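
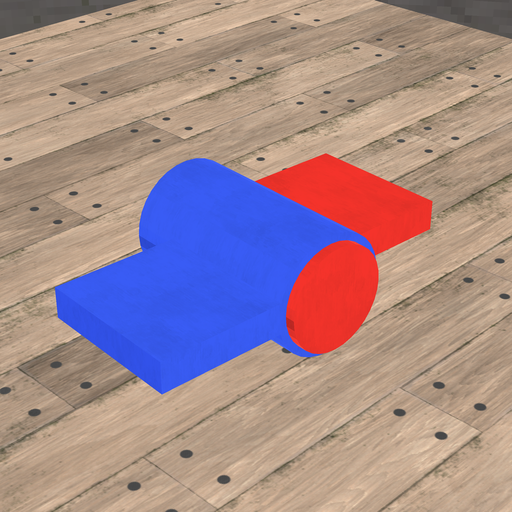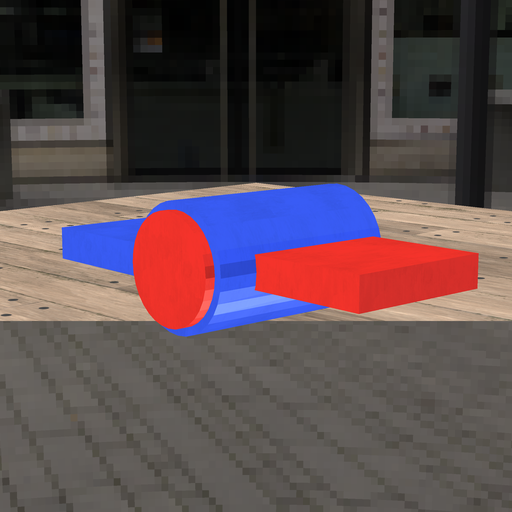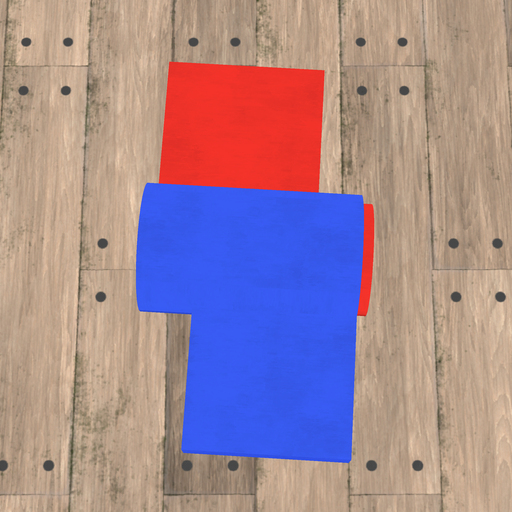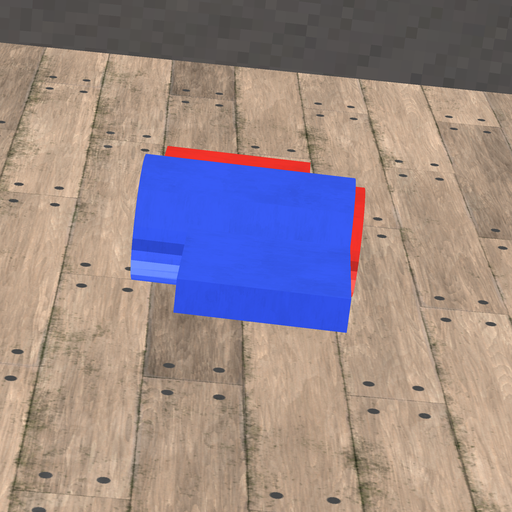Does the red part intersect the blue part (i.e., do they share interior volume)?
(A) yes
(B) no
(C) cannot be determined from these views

(A) yes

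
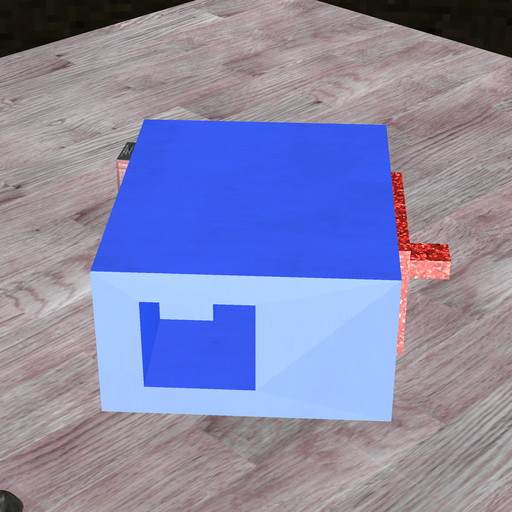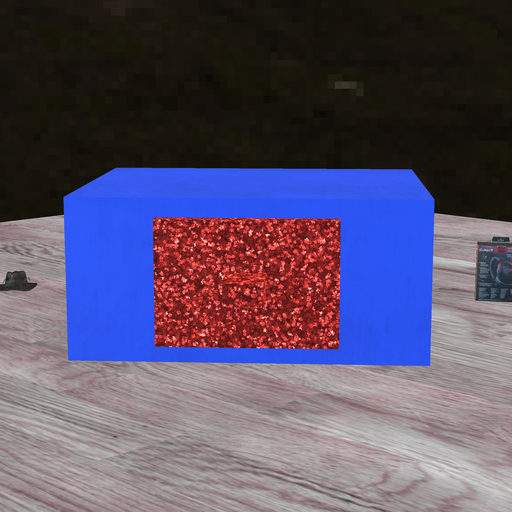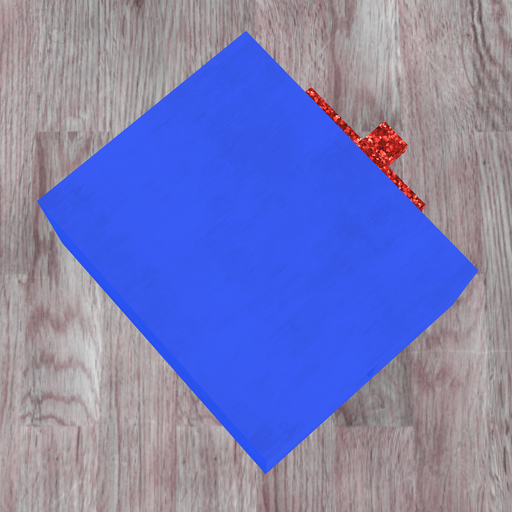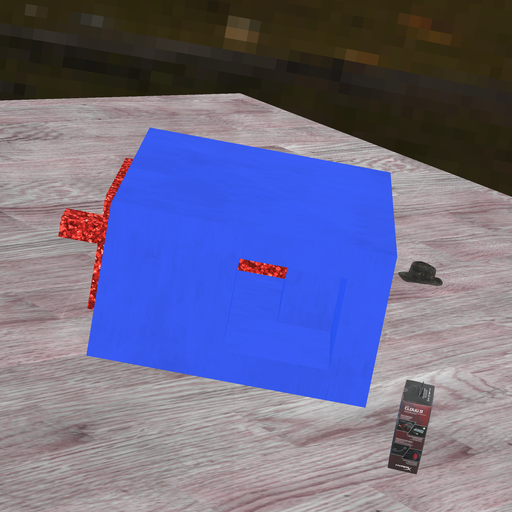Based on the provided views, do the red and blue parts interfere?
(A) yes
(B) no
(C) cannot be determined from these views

(A) yes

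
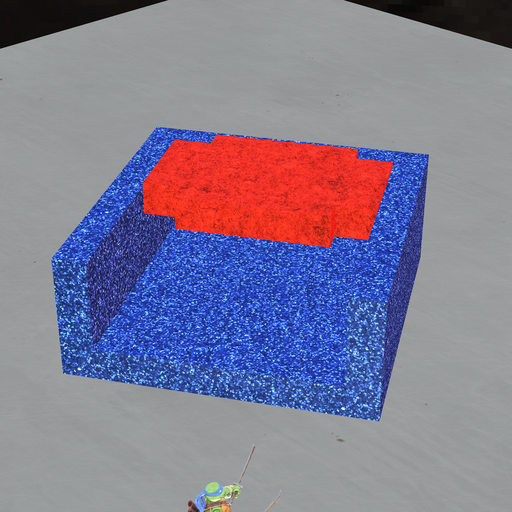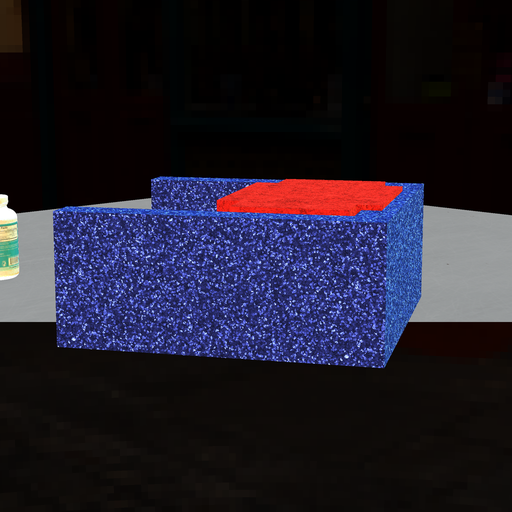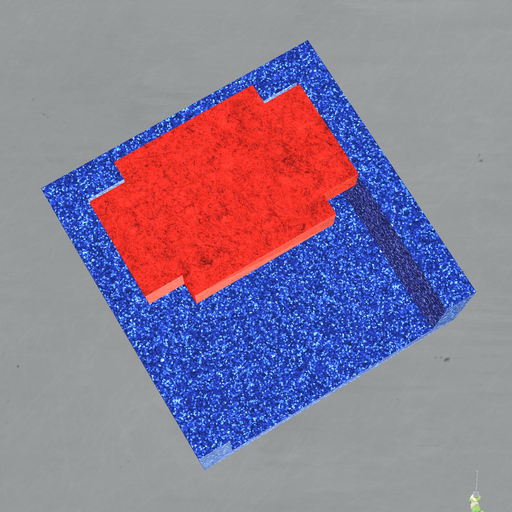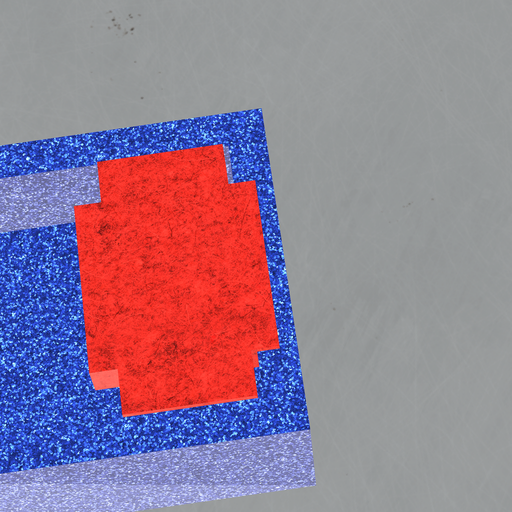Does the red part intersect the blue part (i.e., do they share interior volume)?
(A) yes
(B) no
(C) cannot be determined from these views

(A) yes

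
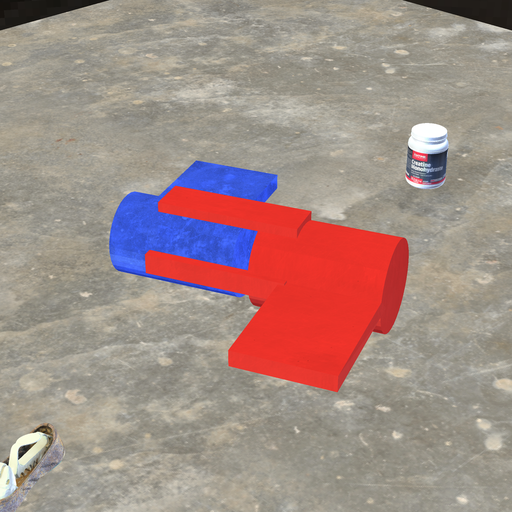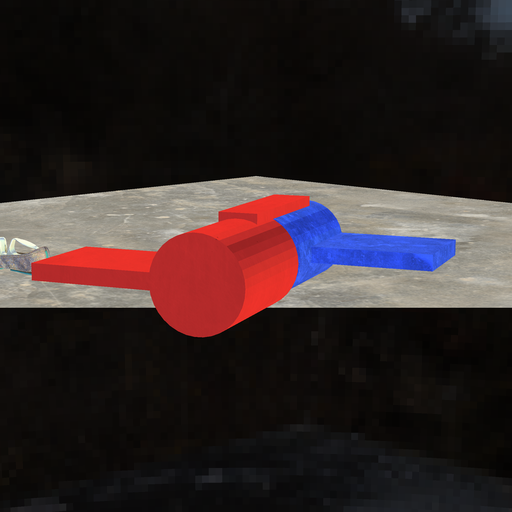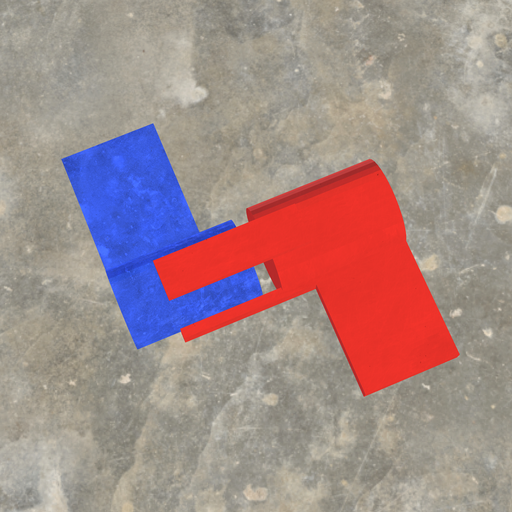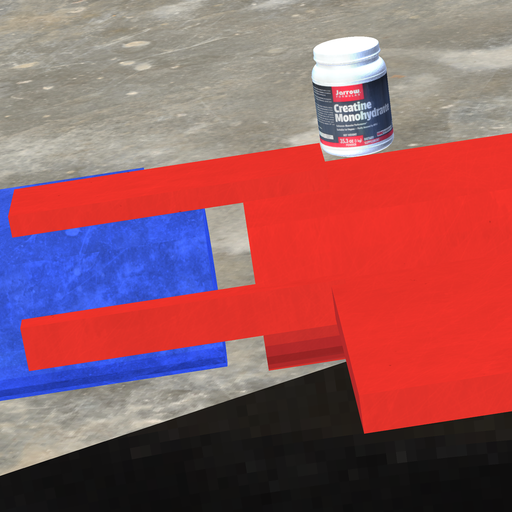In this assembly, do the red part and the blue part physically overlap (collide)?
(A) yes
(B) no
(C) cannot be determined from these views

(B) no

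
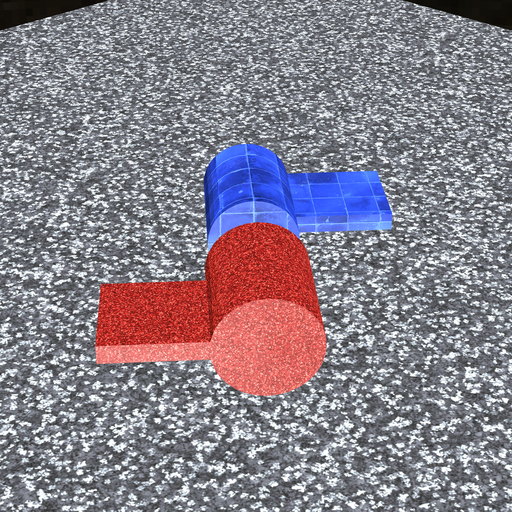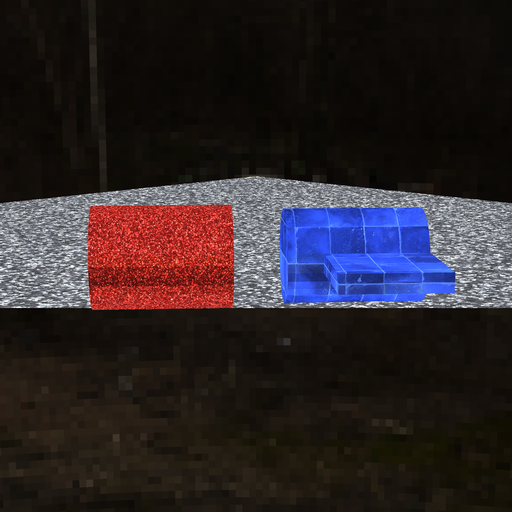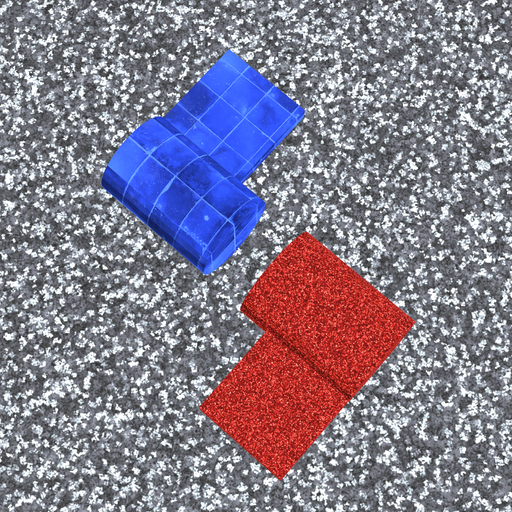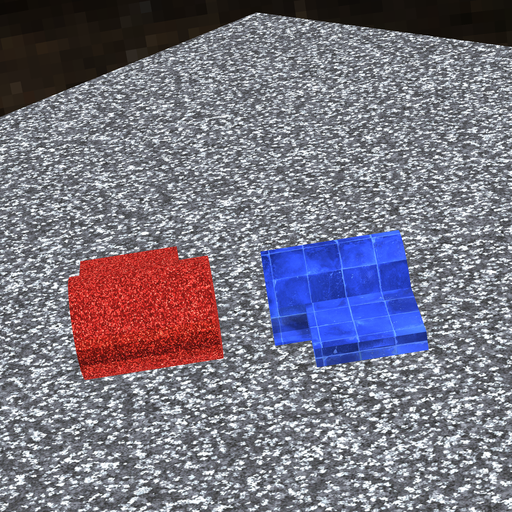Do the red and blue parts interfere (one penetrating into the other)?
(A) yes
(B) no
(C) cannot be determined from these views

(B) no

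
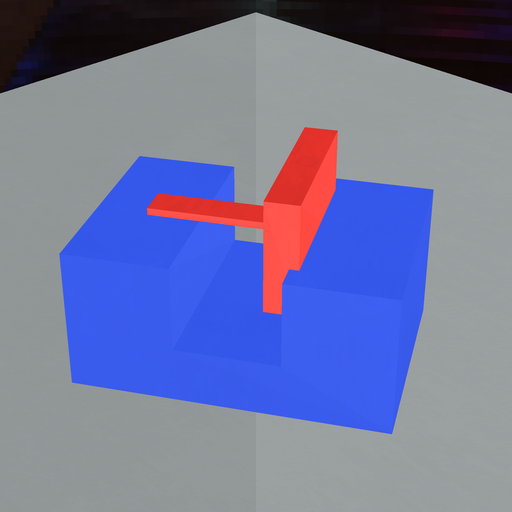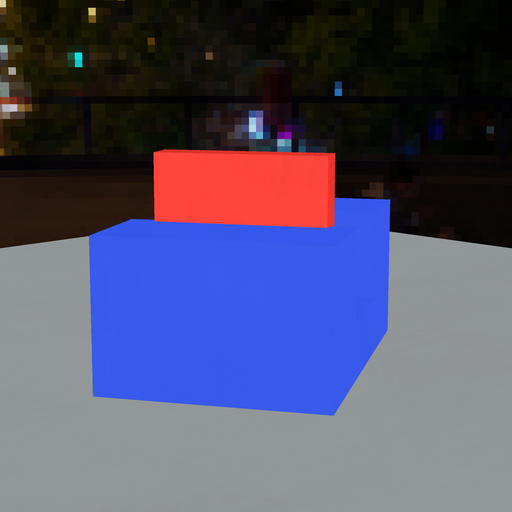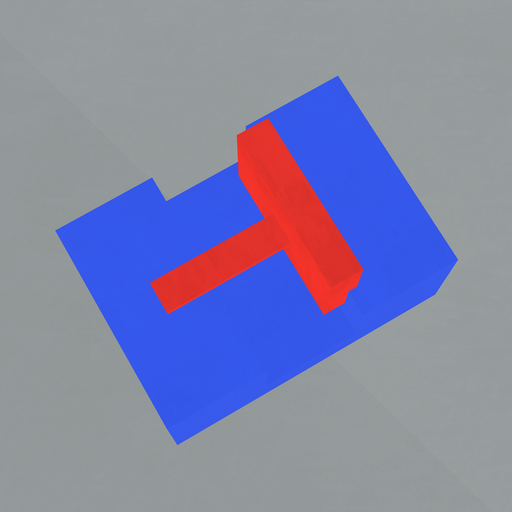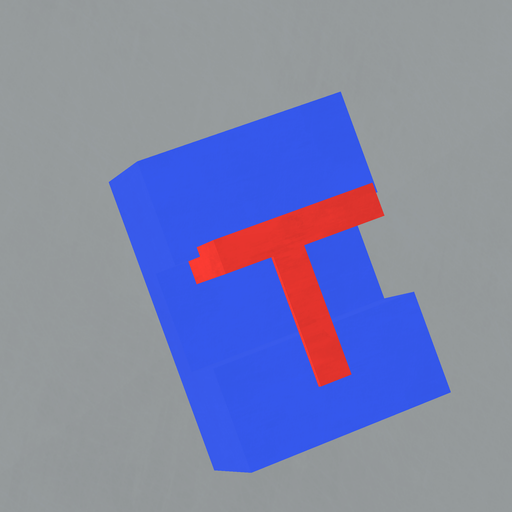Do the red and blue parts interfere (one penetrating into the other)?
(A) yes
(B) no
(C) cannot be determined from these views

(A) yes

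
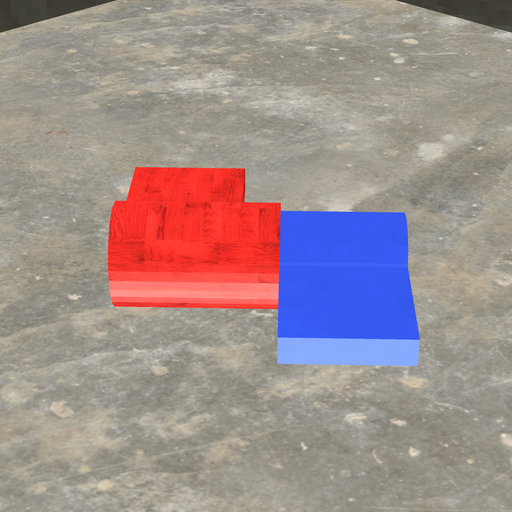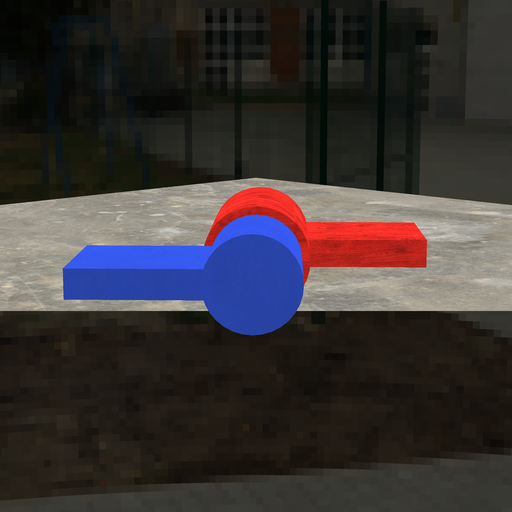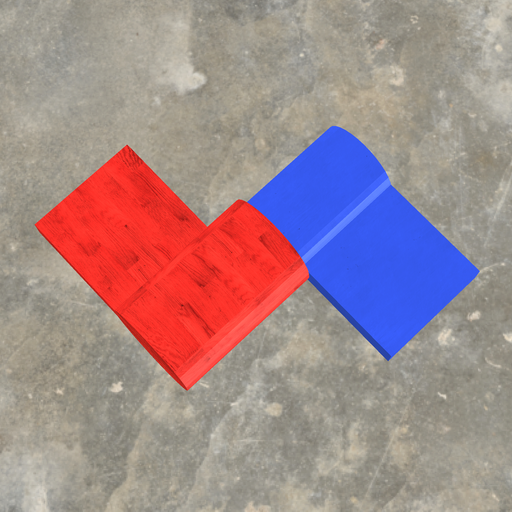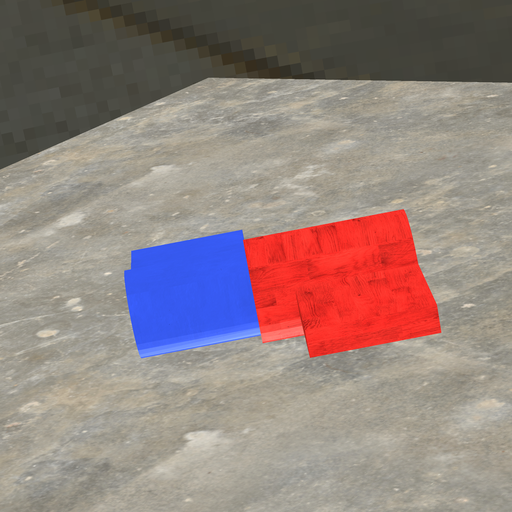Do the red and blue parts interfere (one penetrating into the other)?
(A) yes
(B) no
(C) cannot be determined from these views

(A) yes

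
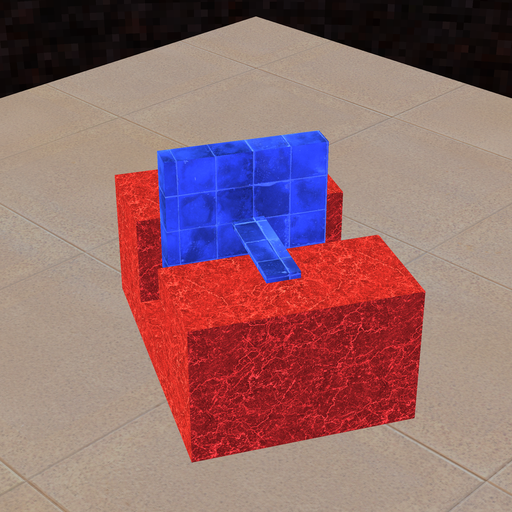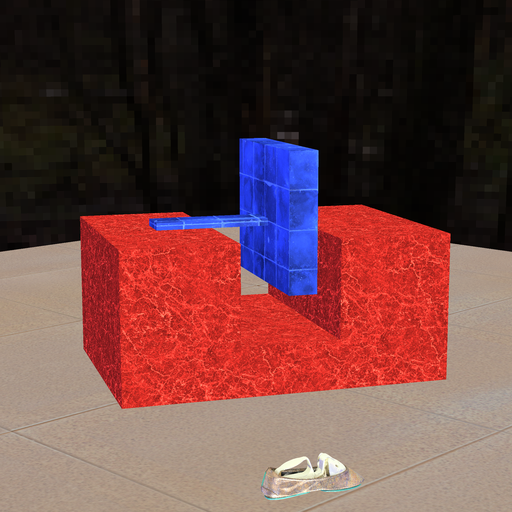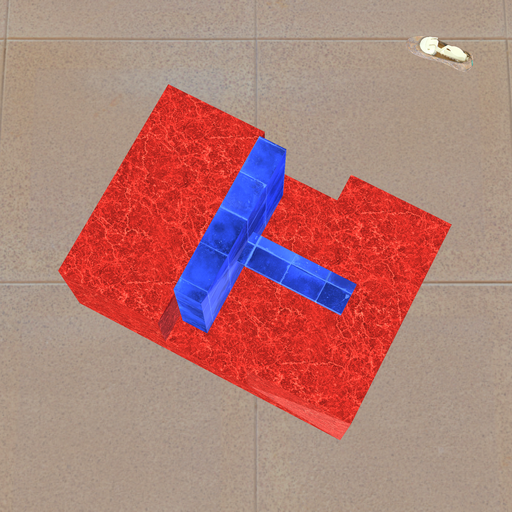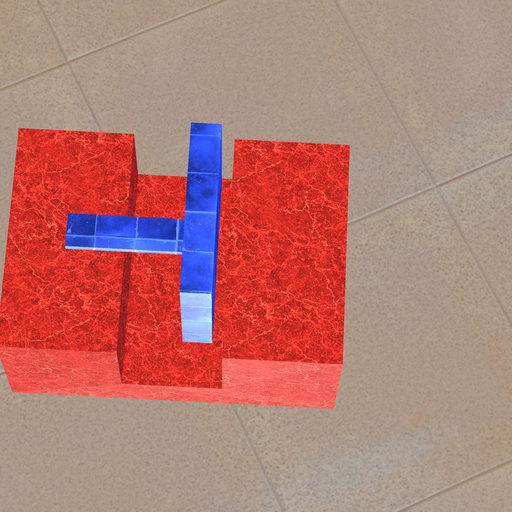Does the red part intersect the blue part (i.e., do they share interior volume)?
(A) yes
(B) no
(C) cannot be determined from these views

(B) no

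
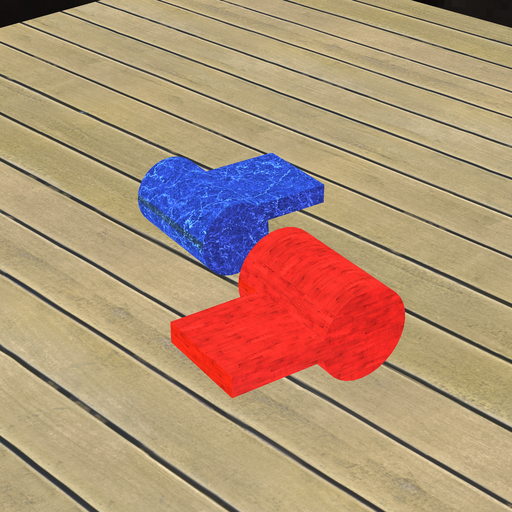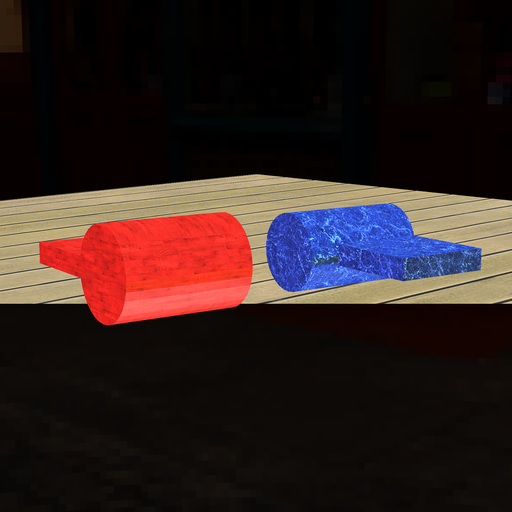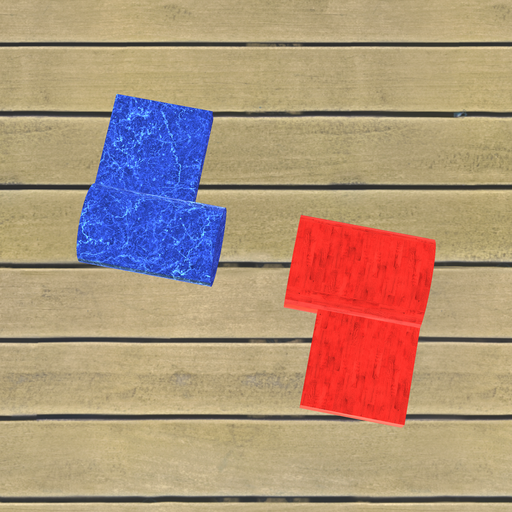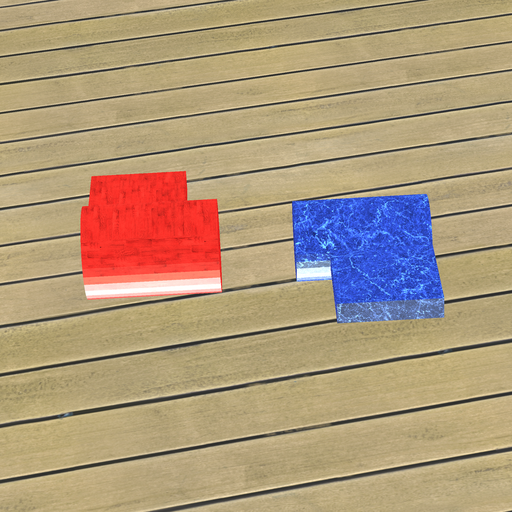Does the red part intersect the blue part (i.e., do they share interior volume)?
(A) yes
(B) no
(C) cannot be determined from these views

(B) no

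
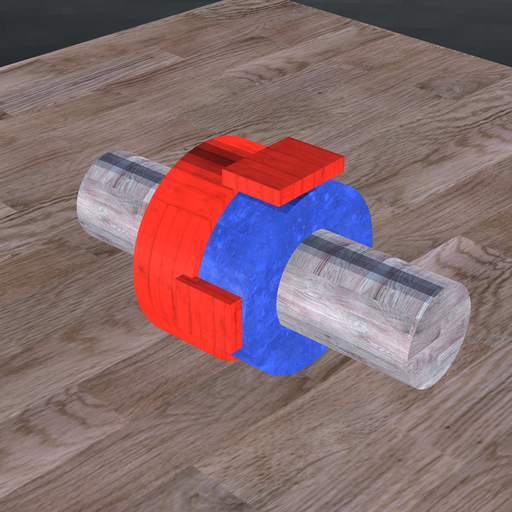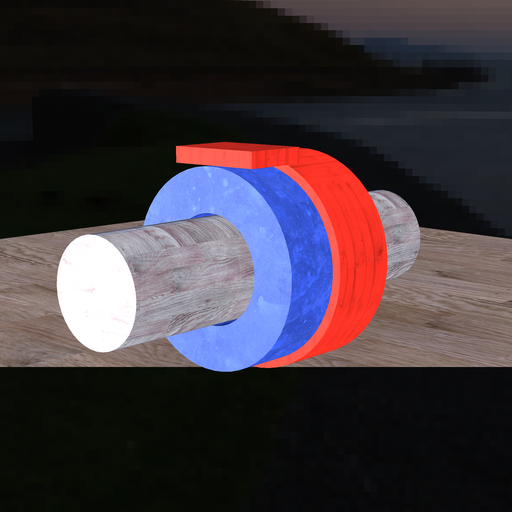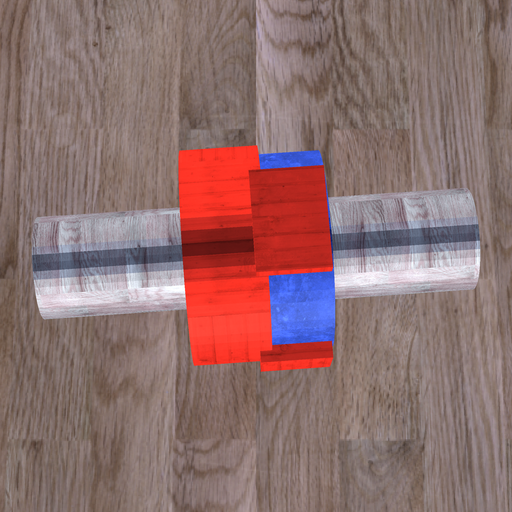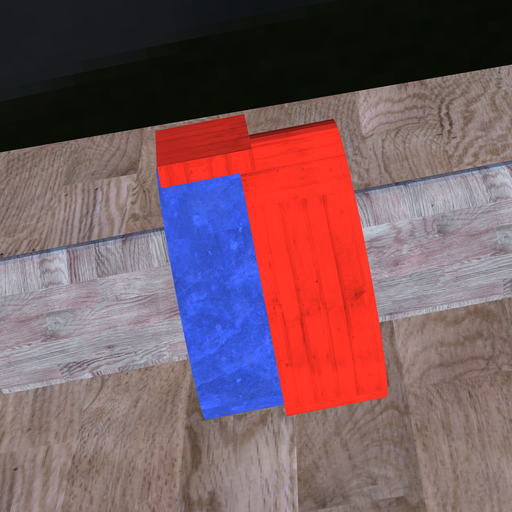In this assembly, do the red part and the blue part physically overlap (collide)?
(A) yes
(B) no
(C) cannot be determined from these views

(A) yes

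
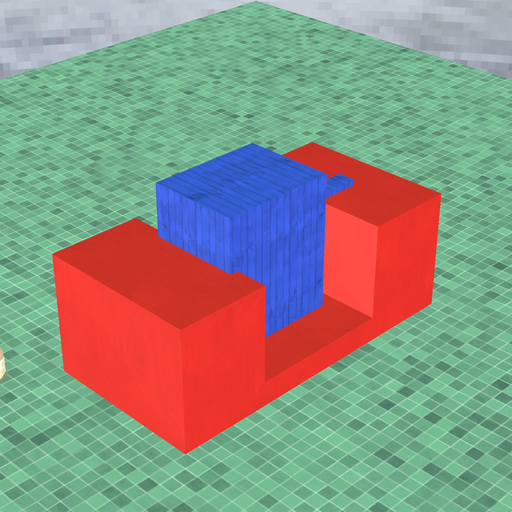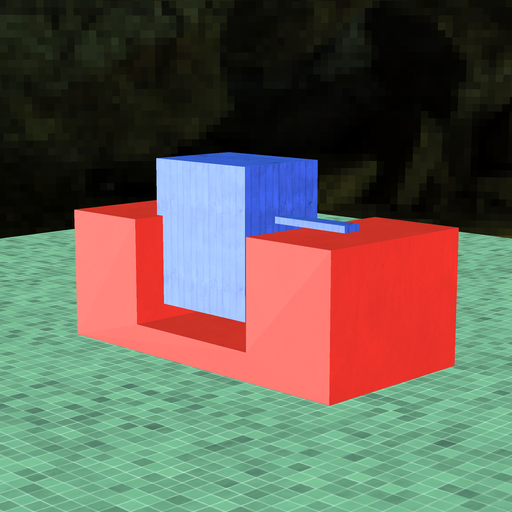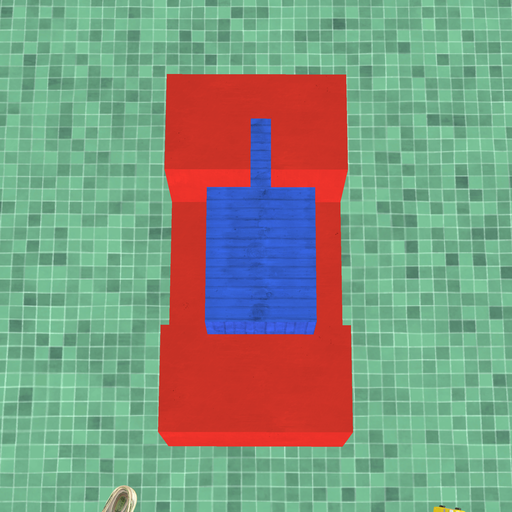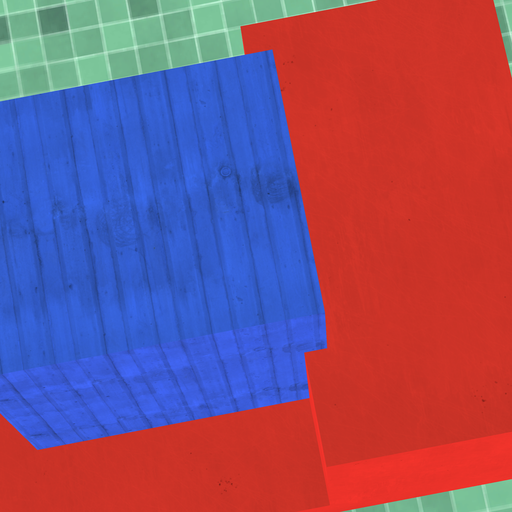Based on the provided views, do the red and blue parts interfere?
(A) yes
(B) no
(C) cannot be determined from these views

(A) yes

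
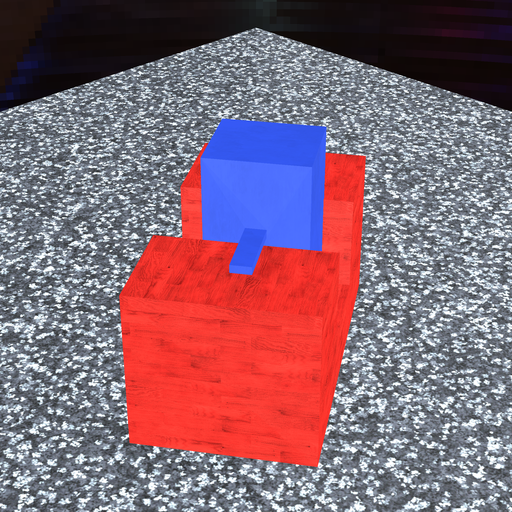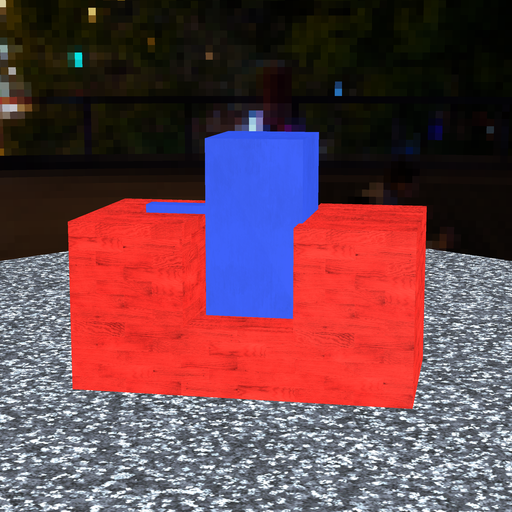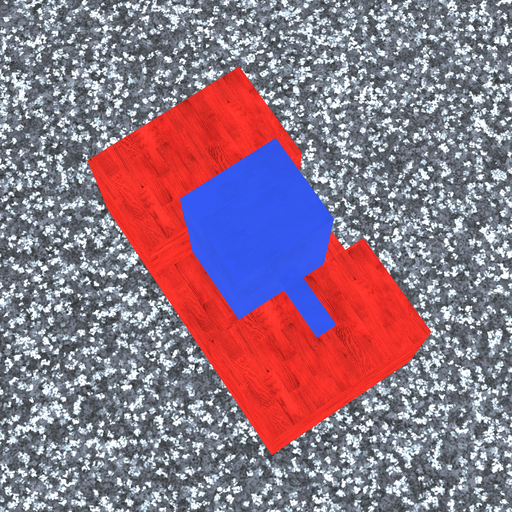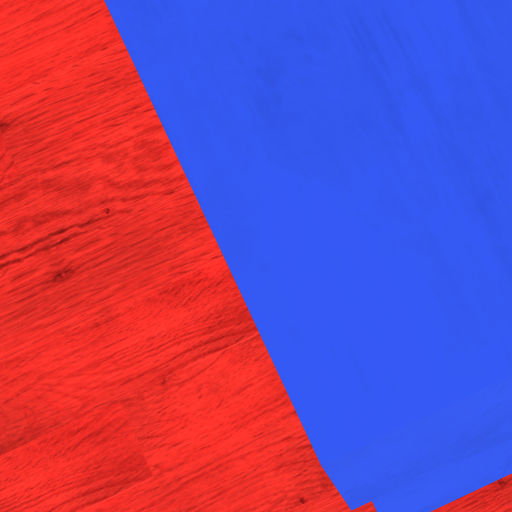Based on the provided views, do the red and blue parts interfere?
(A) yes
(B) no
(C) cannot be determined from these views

(A) yes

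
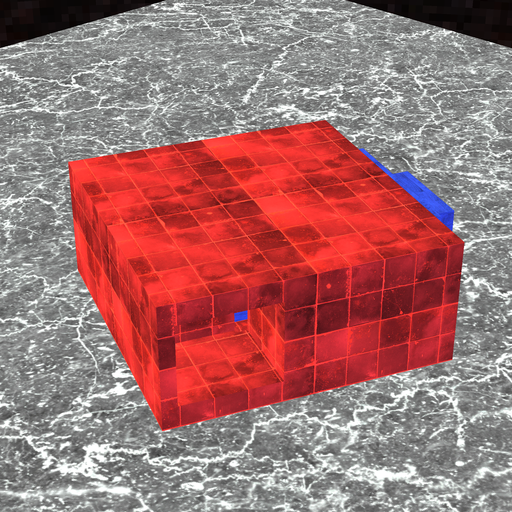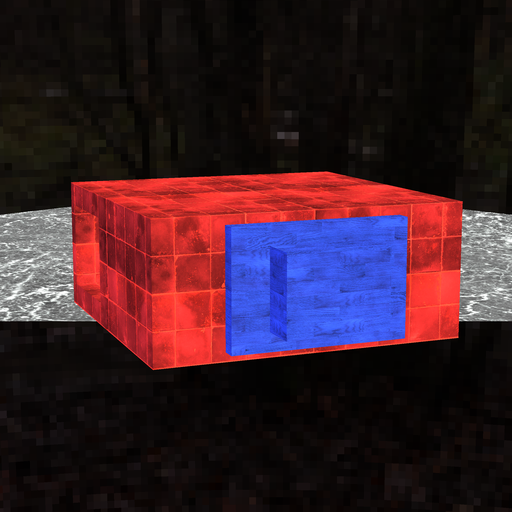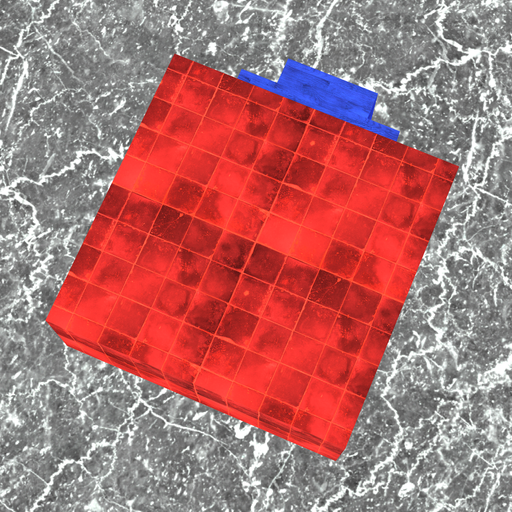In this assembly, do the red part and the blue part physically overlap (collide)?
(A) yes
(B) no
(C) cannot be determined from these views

(C) cannot be determined from these views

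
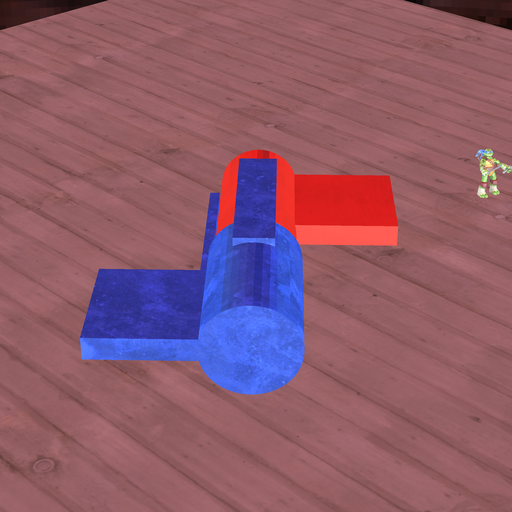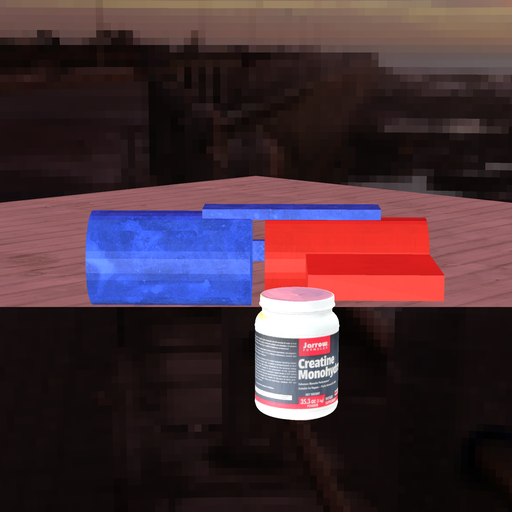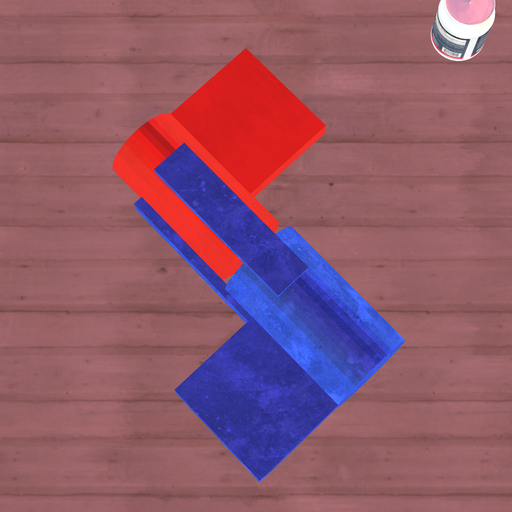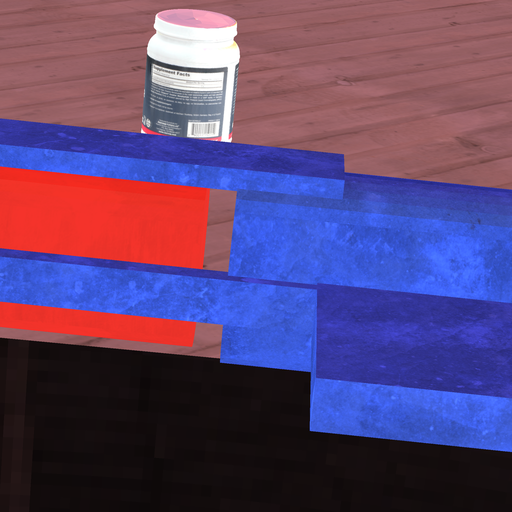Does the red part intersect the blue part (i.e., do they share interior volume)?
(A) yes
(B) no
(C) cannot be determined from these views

(B) no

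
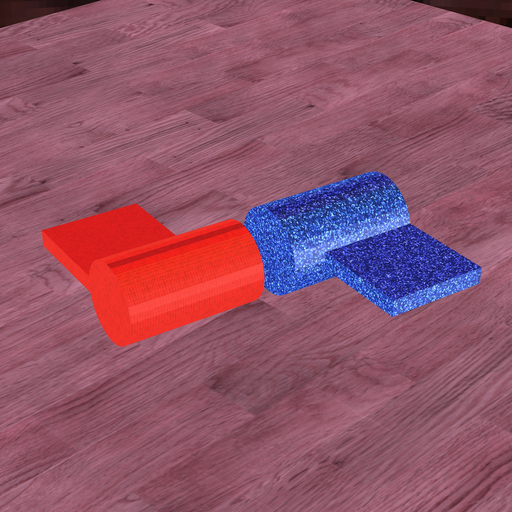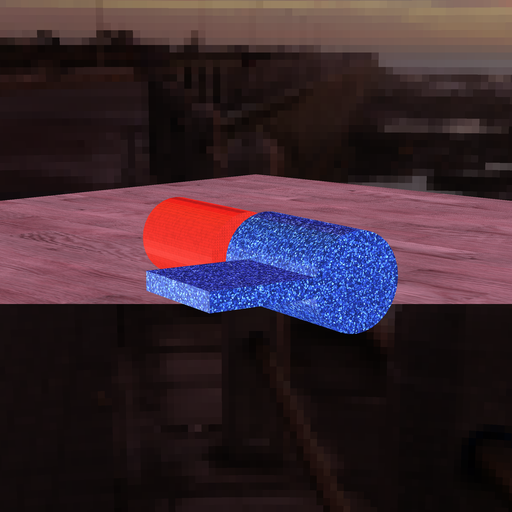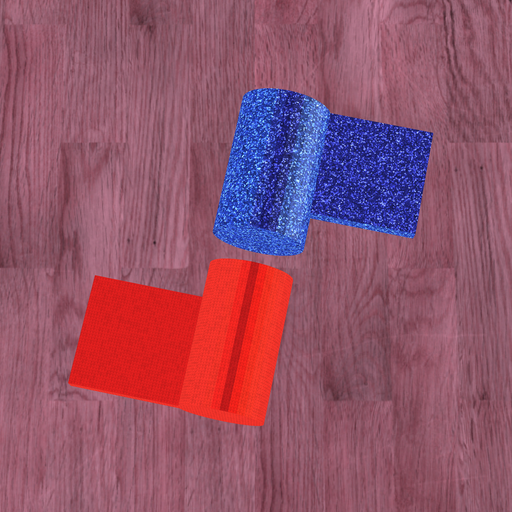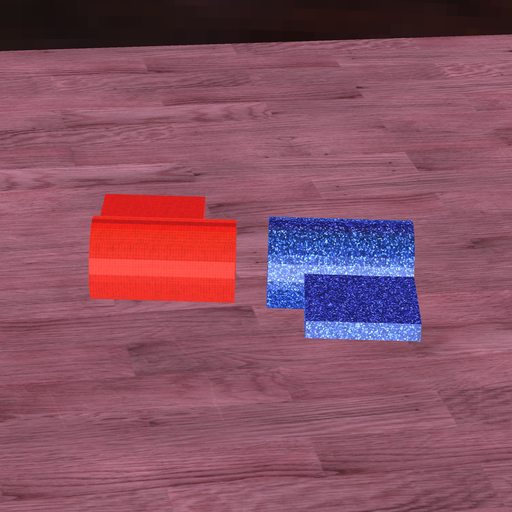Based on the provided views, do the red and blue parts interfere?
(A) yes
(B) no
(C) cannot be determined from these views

(B) no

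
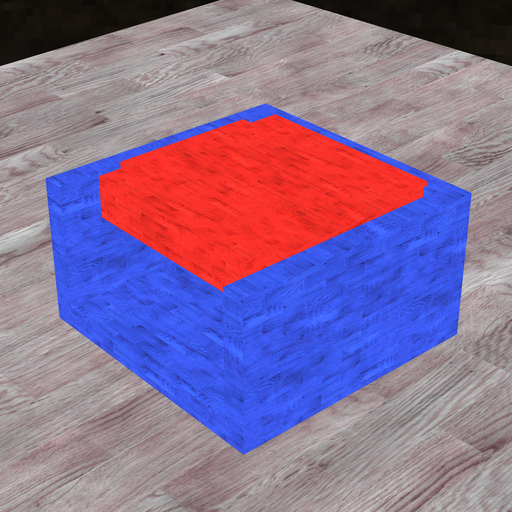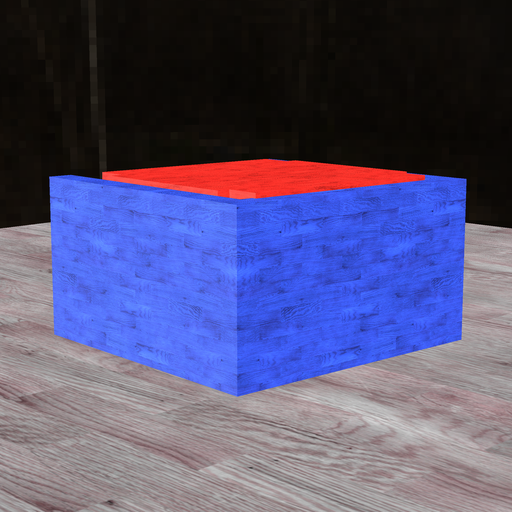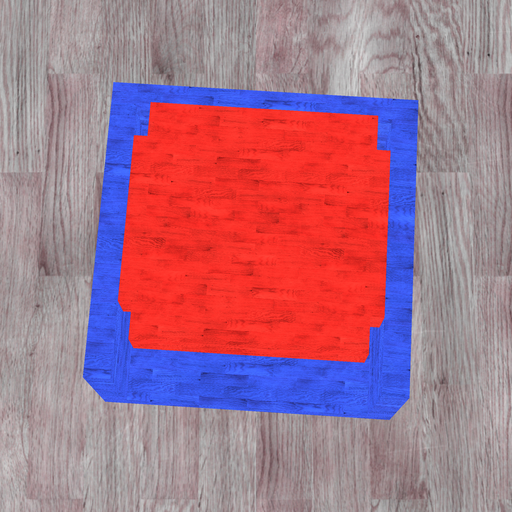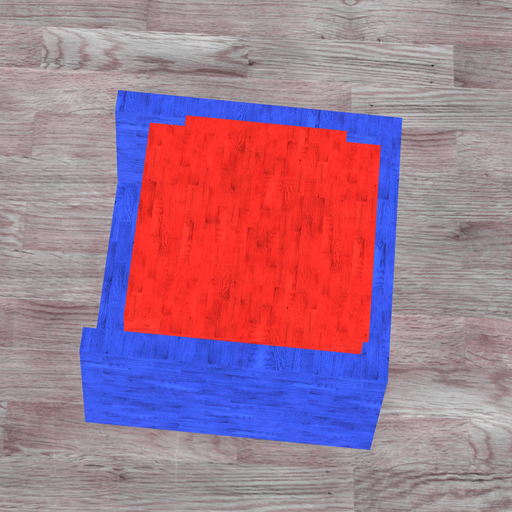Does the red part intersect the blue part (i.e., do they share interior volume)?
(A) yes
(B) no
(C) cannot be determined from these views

(A) yes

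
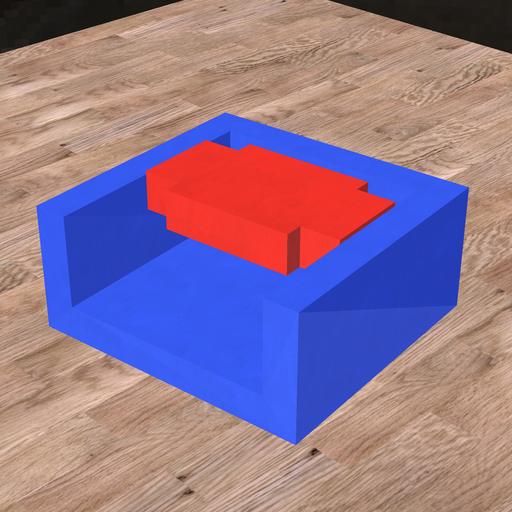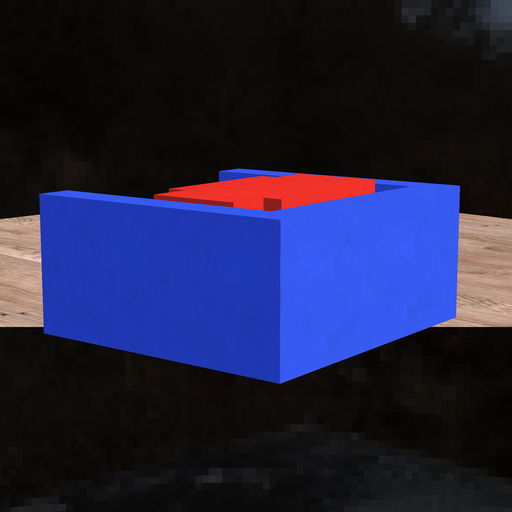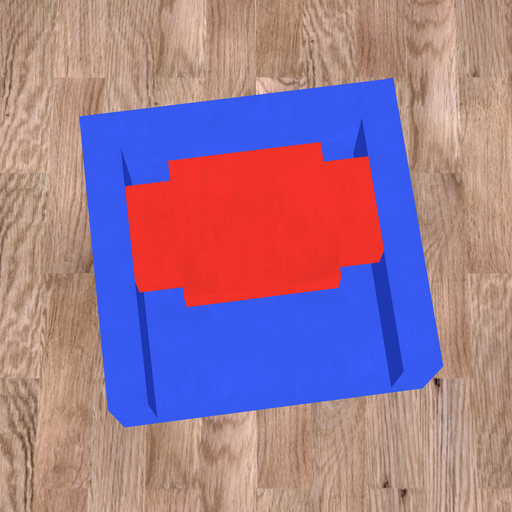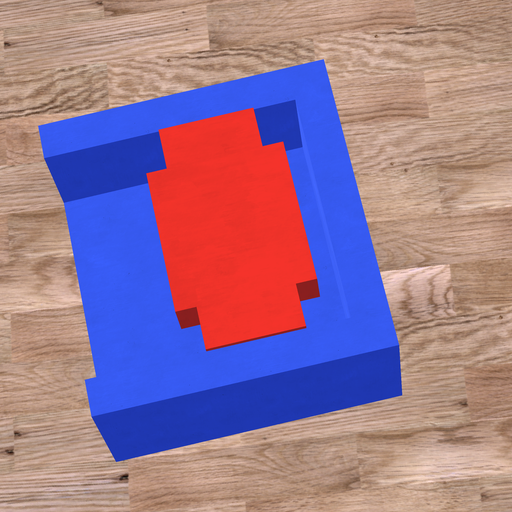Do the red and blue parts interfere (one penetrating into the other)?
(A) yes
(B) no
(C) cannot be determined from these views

(B) no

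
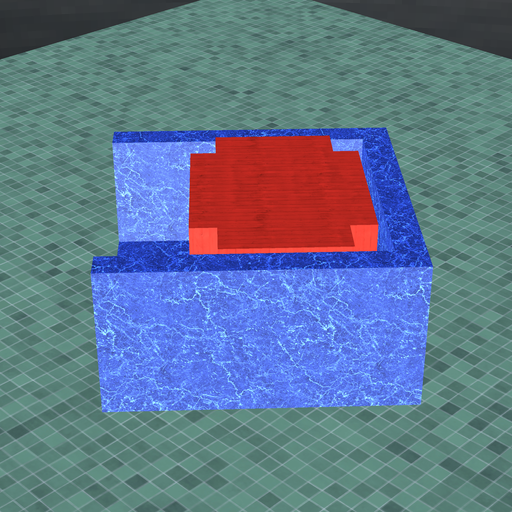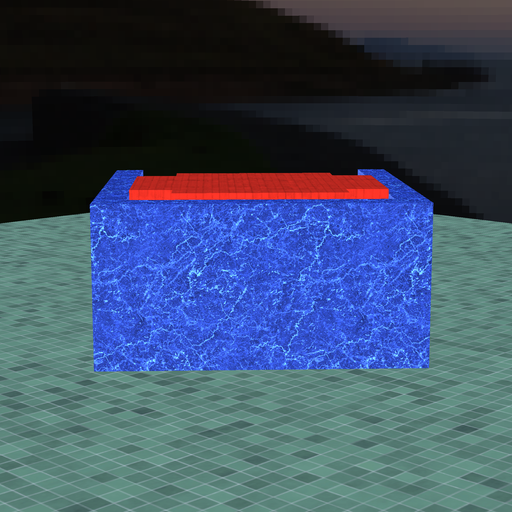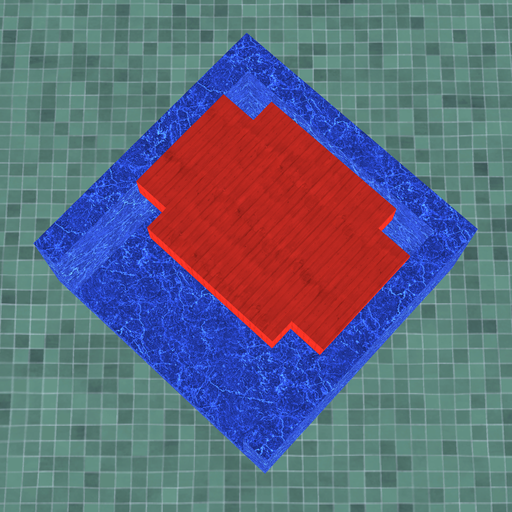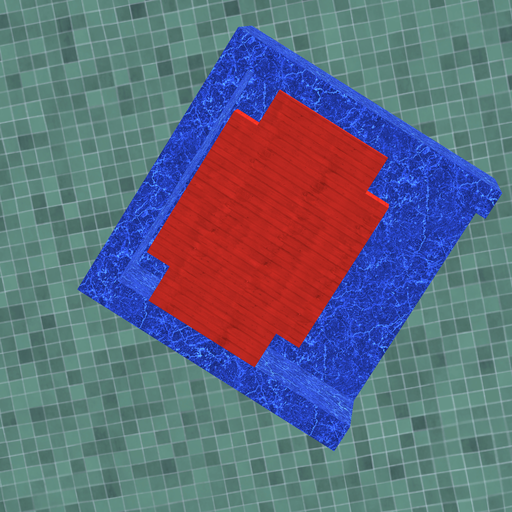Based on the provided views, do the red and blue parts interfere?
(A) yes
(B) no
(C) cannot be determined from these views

(B) no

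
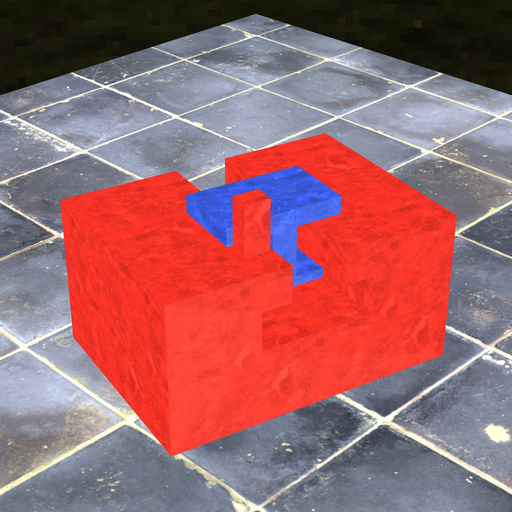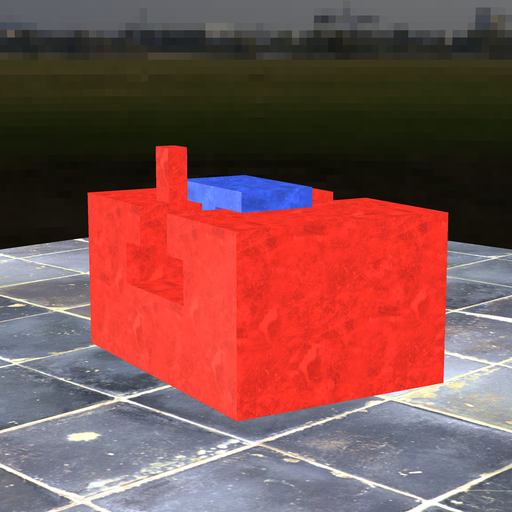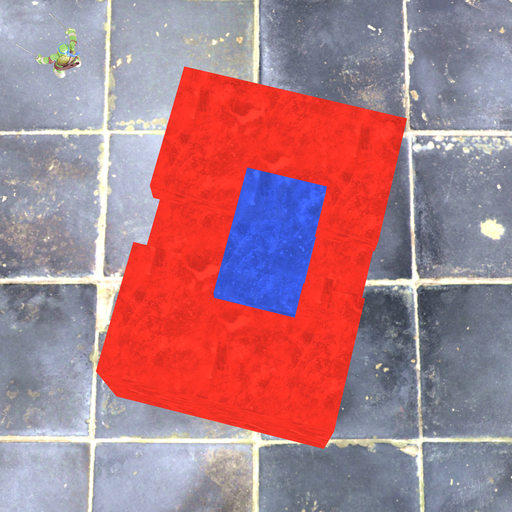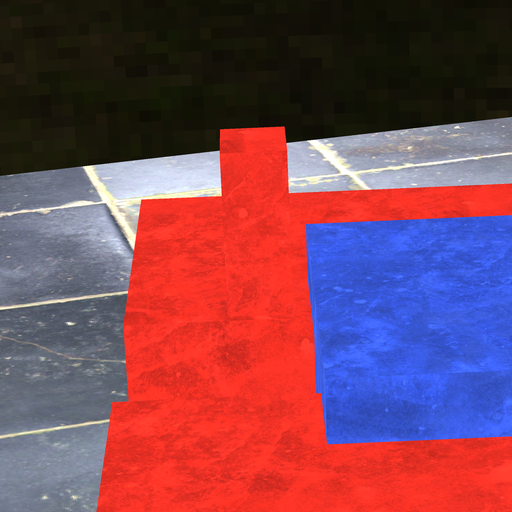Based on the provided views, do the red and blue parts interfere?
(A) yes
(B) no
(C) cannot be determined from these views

(B) no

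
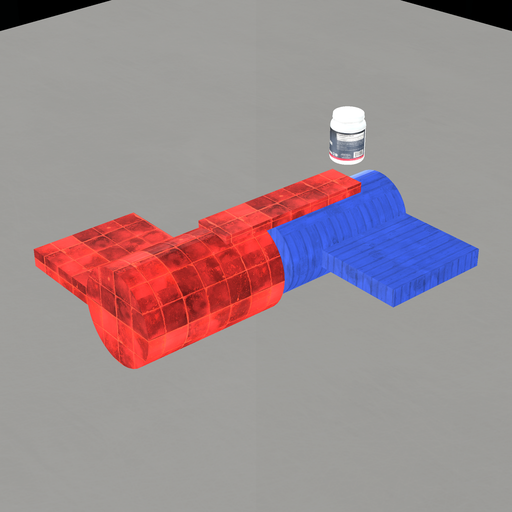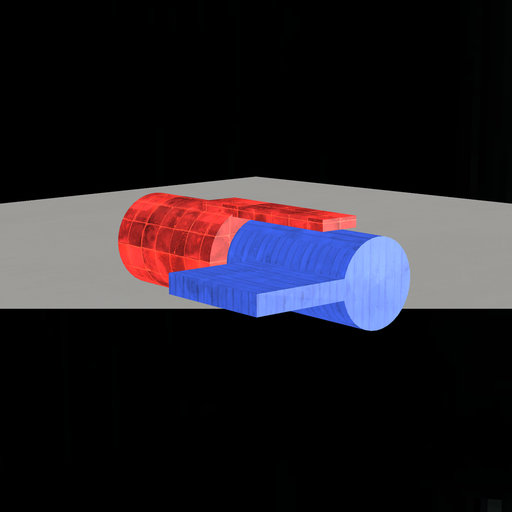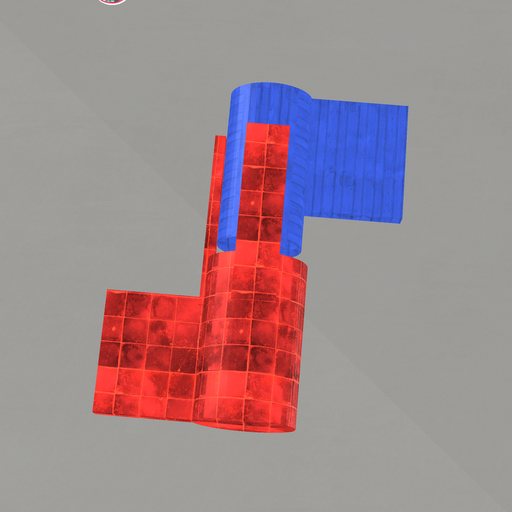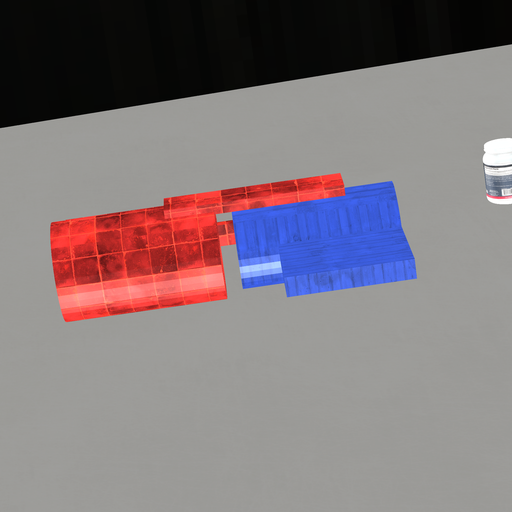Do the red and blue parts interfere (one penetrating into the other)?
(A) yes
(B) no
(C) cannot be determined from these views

(B) no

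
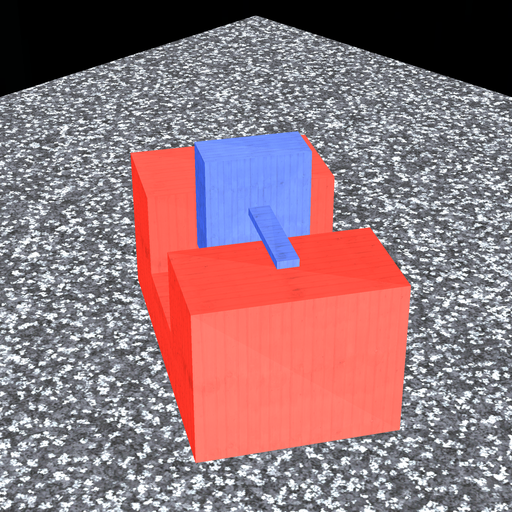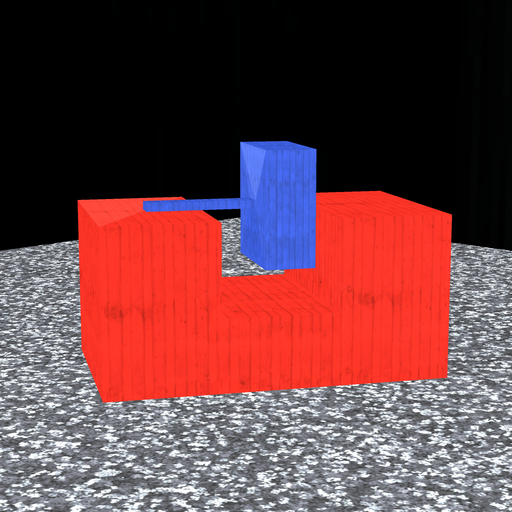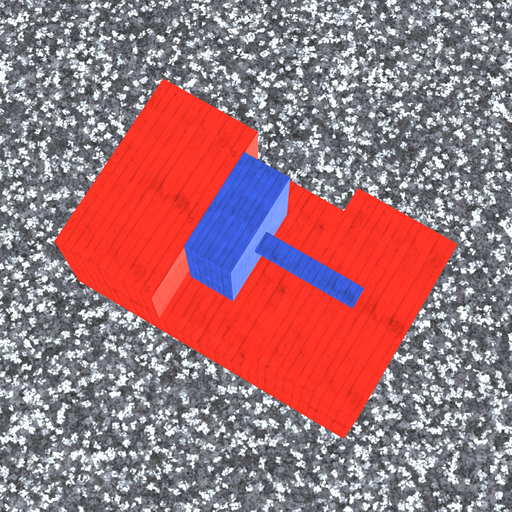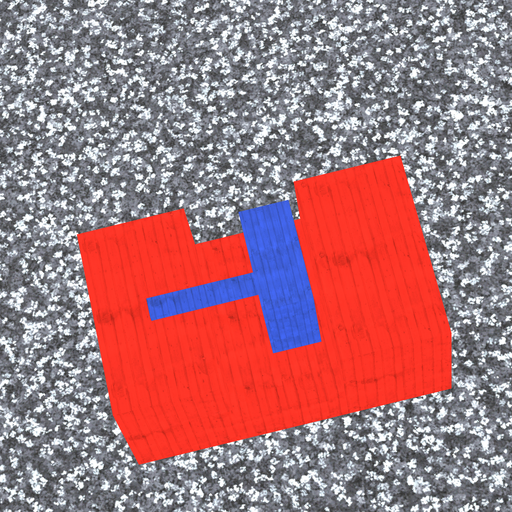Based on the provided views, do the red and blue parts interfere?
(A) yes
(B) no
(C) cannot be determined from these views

(B) no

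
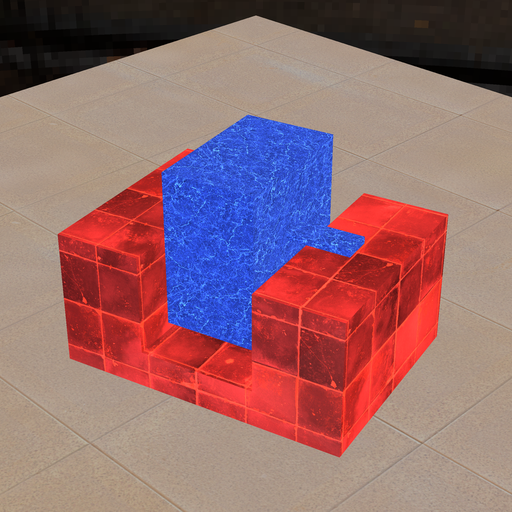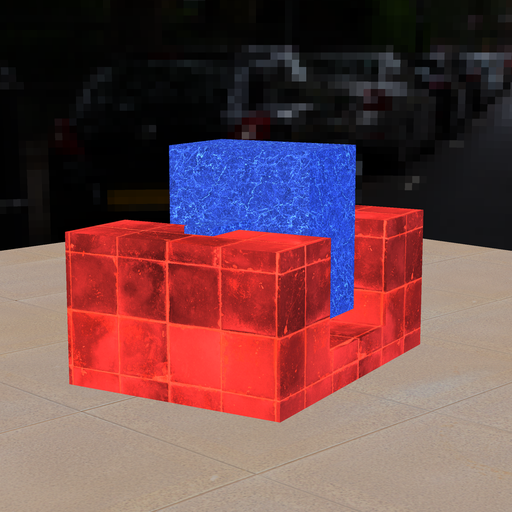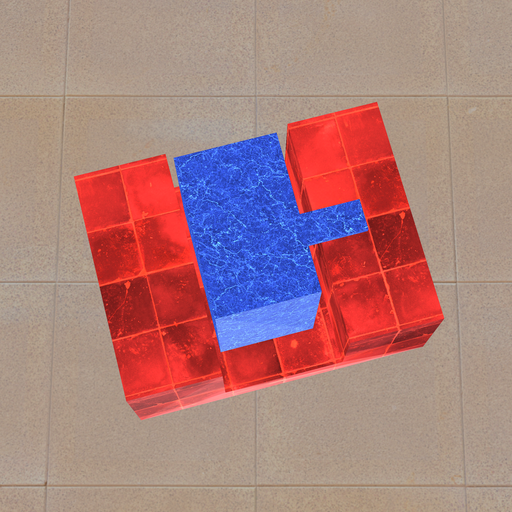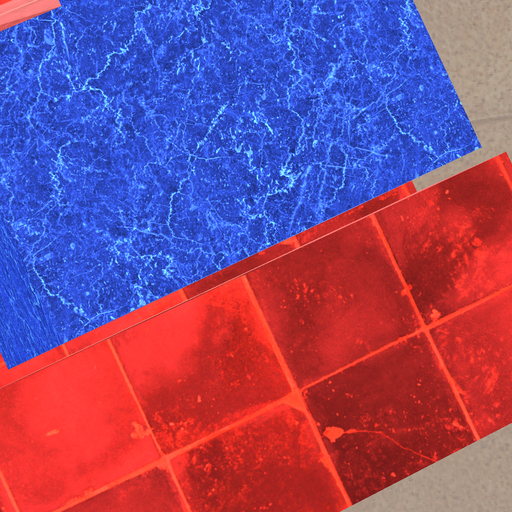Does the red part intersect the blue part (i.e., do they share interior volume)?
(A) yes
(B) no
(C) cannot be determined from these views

(B) no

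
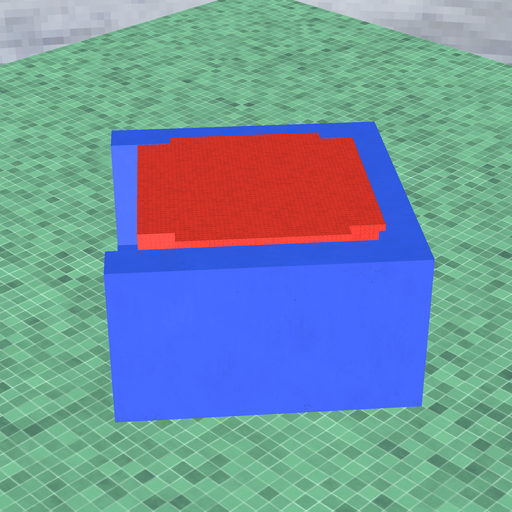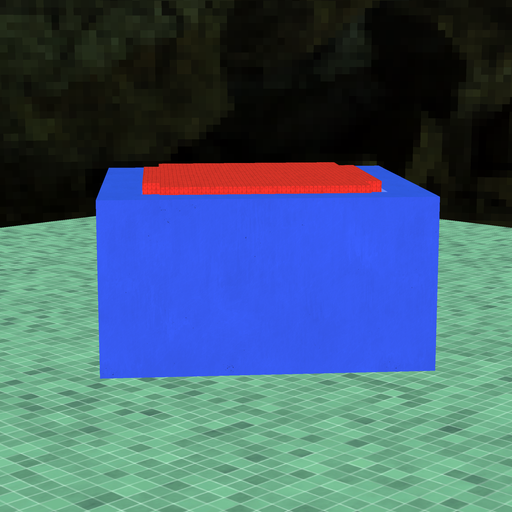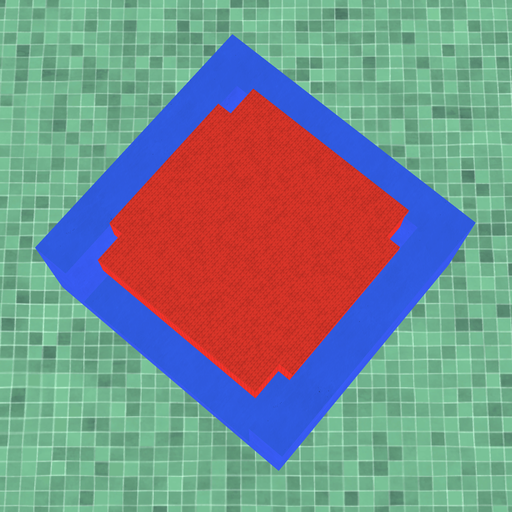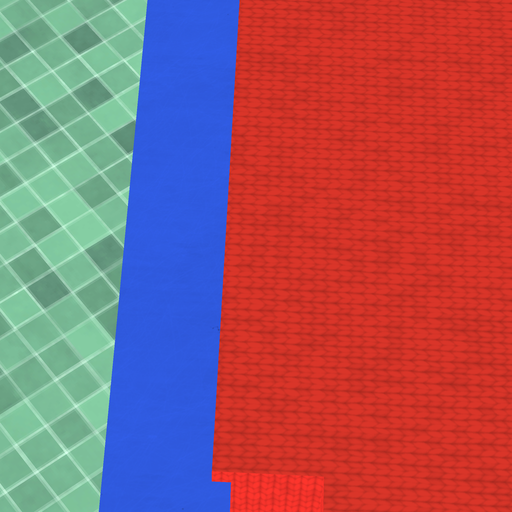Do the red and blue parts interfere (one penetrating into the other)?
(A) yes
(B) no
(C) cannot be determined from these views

(A) yes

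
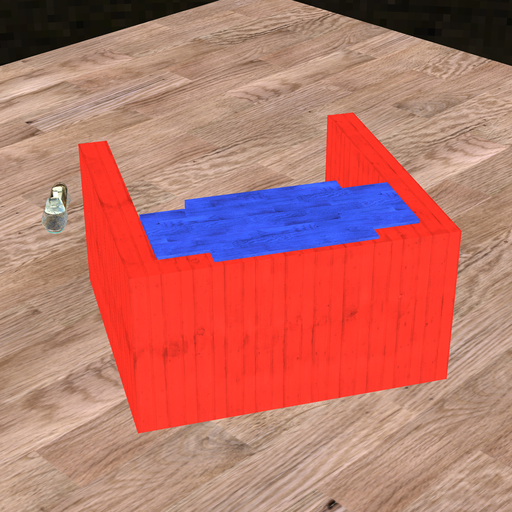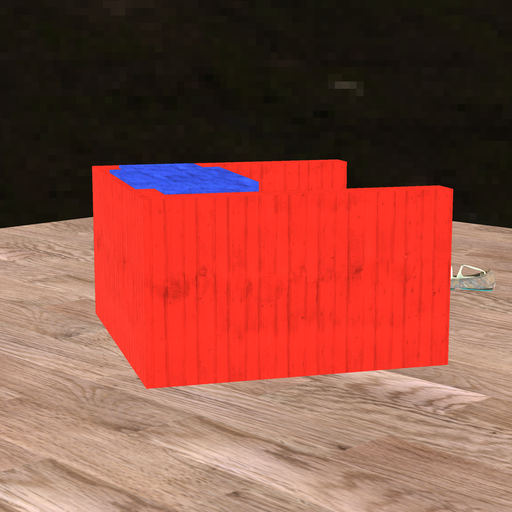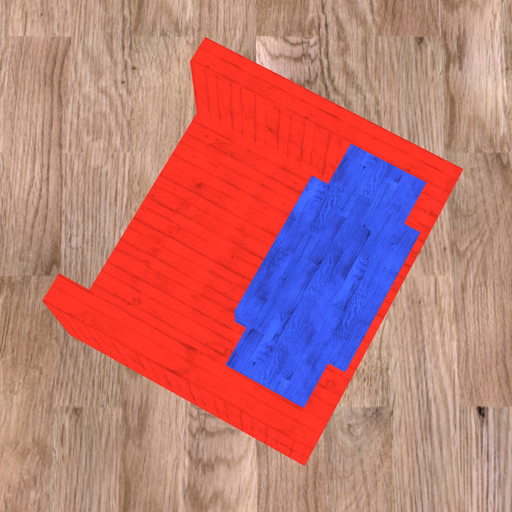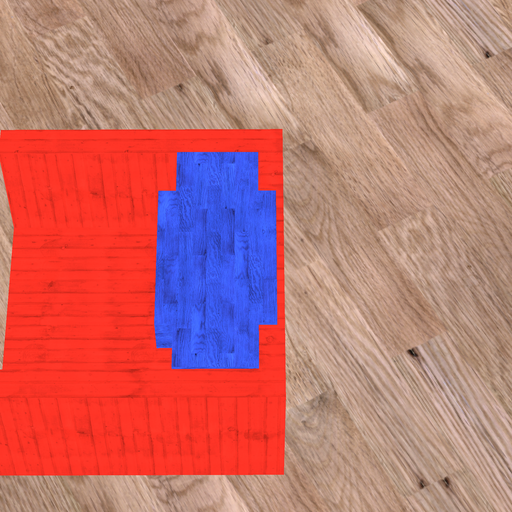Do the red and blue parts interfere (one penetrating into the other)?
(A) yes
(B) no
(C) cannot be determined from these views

(A) yes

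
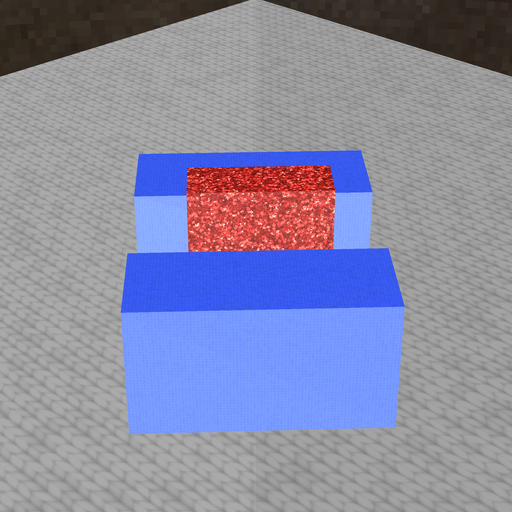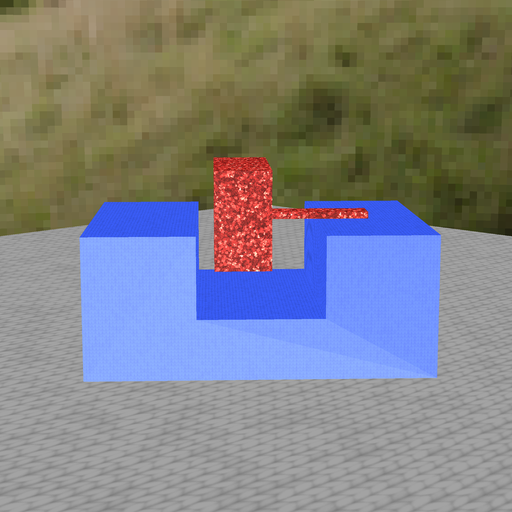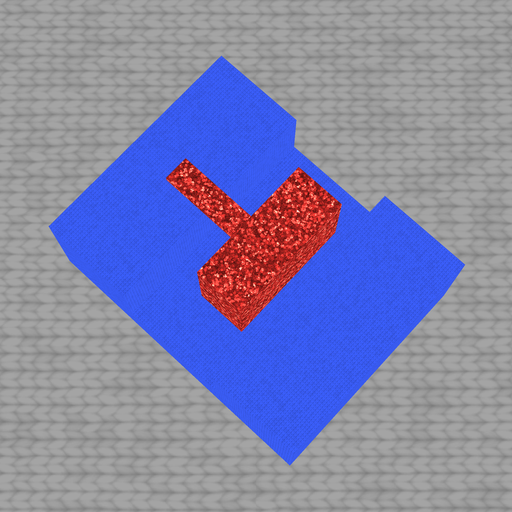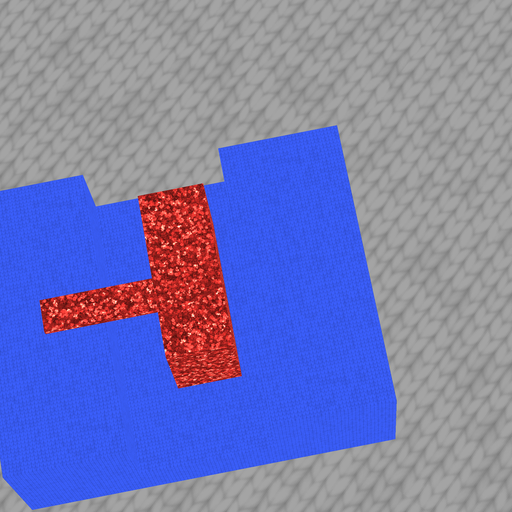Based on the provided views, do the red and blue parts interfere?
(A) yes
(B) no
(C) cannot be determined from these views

(B) no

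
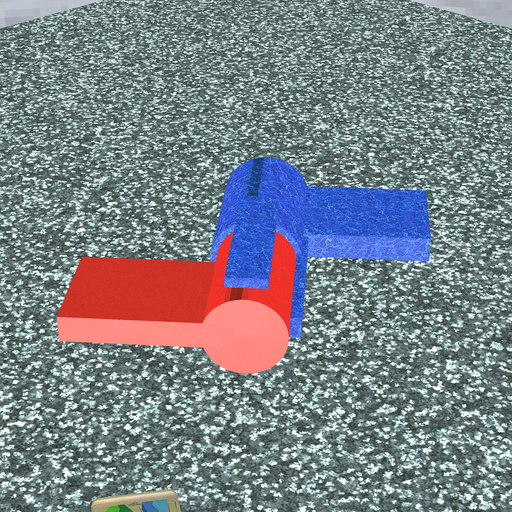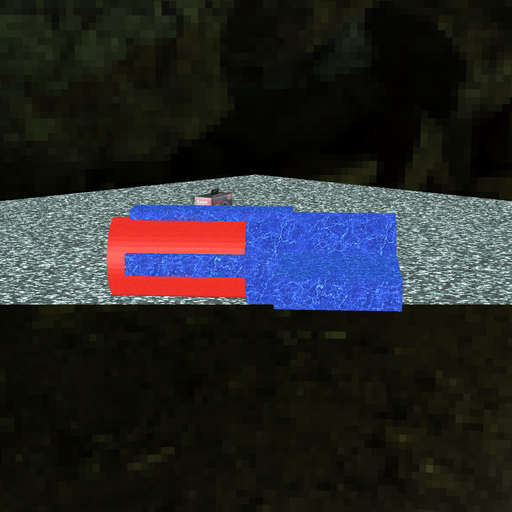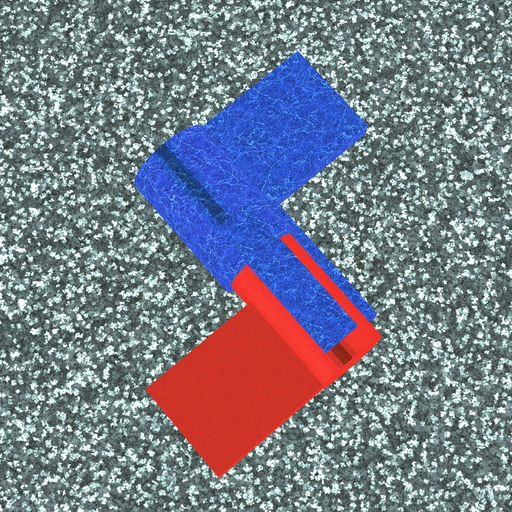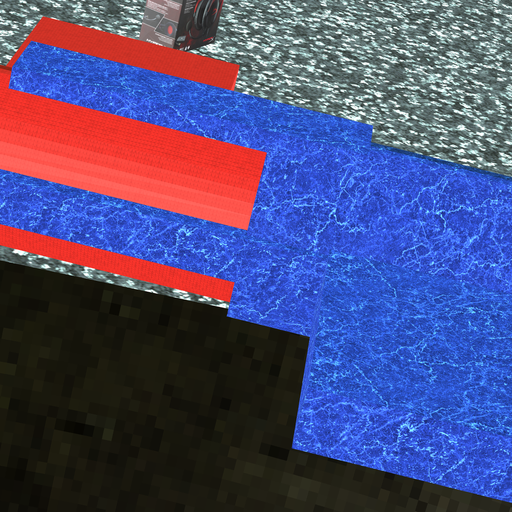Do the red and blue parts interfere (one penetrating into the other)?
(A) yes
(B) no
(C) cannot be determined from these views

(A) yes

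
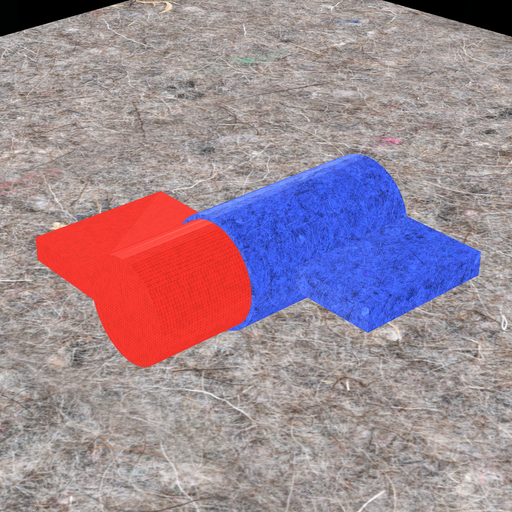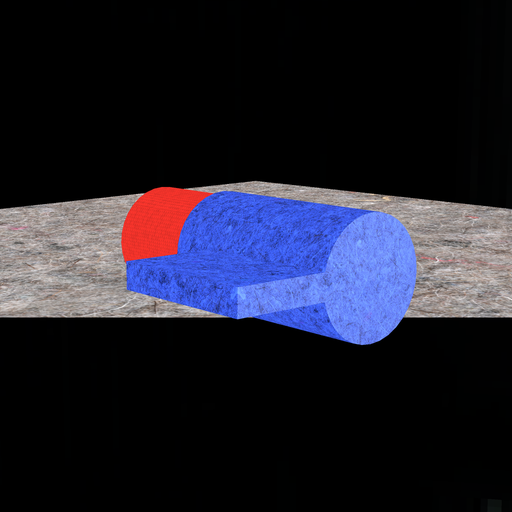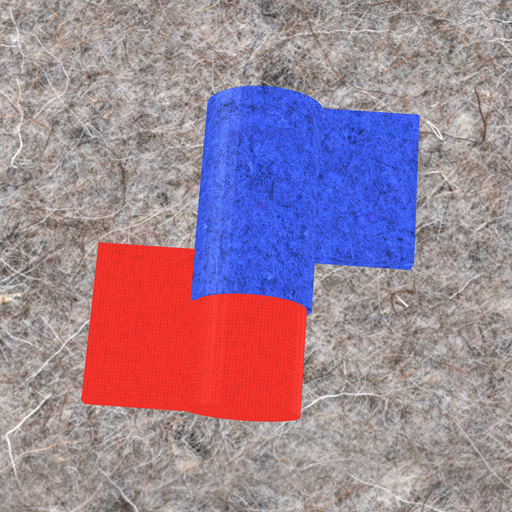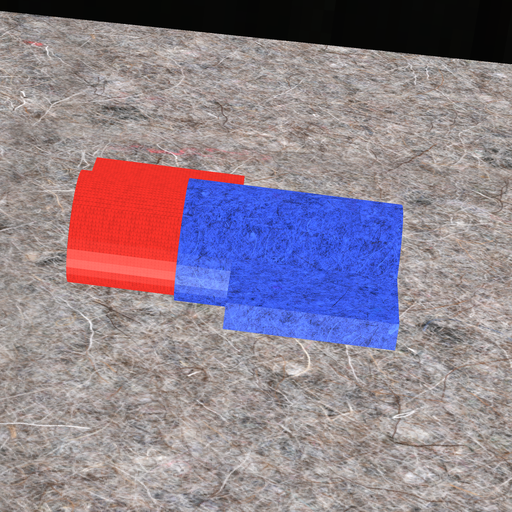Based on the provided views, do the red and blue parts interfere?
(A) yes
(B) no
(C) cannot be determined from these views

(A) yes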